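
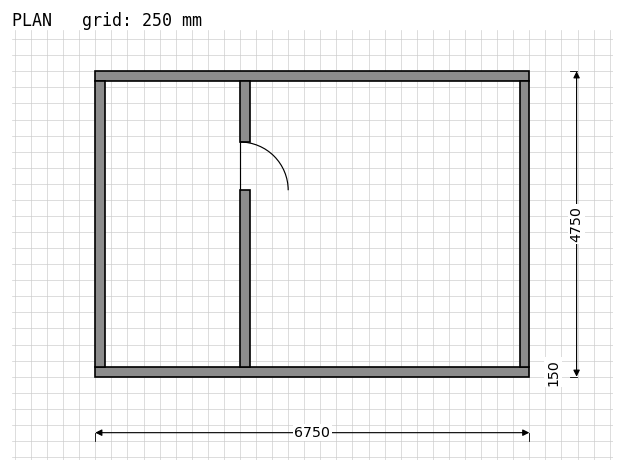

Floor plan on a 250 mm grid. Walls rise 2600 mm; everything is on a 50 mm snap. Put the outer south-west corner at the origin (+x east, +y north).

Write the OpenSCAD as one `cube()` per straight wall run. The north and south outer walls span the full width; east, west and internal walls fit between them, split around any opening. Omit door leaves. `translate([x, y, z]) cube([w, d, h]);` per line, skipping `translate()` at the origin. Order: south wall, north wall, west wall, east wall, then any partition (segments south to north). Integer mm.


cube([6750, 150, 2600]);
translate([0, 4600, 0]) cube([6750, 150, 2600]);
translate([0, 150, 0]) cube([150, 4450, 2600]);
translate([6600, 150, 0]) cube([150, 4450, 2600]);
translate([2250, 150, 0]) cube([150, 2750, 2600]);
translate([2250, 3650, 0]) cube([150, 950, 2600]);


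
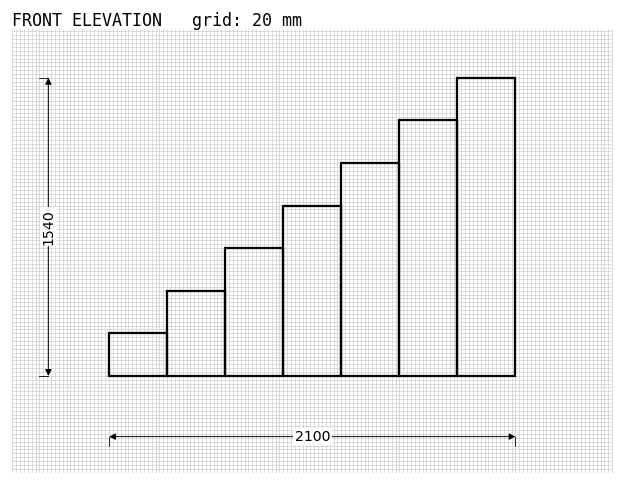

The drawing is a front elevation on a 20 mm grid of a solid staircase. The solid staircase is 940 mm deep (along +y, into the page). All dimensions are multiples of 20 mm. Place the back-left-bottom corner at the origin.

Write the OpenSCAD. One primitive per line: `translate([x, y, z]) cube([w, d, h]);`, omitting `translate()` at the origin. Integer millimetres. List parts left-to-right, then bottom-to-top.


cube([300, 940, 220]);
translate([300, 0, 0]) cube([300, 940, 440]);
translate([600, 0, 0]) cube([300, 940, 660]);
translate([900, 0, 0]) cube([300, 940, 880]);
translate([1200, 0, 0]) cube([300, 940, 1100]);
translate([1500, 0, 0]) cube([300, 940, 1320]);
translate([1800, 0, 0]) cube([300, 940, 1540]);


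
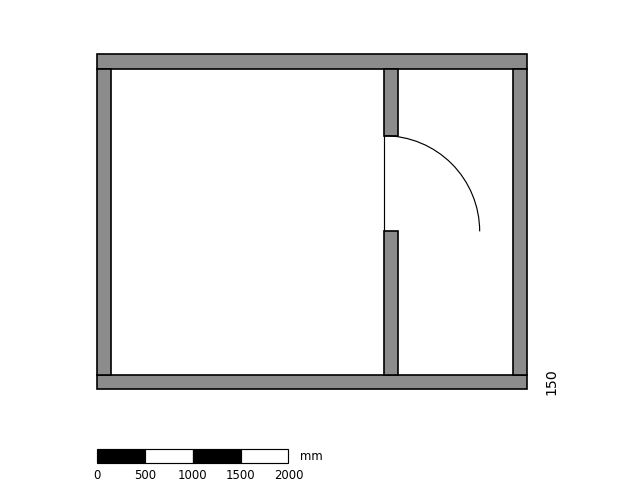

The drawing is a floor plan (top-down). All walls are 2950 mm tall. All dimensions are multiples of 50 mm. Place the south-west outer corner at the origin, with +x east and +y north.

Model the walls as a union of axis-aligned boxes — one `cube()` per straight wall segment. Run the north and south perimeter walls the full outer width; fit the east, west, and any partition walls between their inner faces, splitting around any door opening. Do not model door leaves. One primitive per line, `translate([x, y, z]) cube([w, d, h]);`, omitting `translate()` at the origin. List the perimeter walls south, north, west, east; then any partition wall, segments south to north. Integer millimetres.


cube([4500, 150, 2950]);
translate([0, 3350, 0]) cube([4500, 150, 2950]);
translate([0, 150, 0]) cube([150, 3200, 2950]);
translate([4350, 150, 0]) cube([150, 3200, 2950]);
translate([3000, 150, 0]) cube([150, 1500, 2950]);
translate([3000, 2650, 0]) cube([150, 700, 2950]);


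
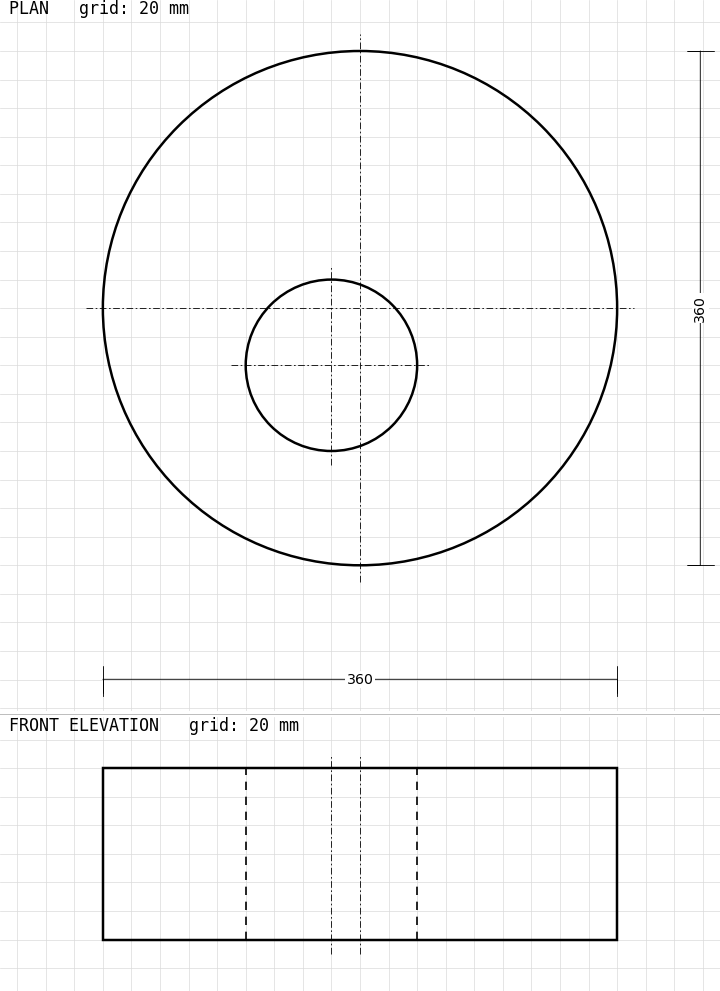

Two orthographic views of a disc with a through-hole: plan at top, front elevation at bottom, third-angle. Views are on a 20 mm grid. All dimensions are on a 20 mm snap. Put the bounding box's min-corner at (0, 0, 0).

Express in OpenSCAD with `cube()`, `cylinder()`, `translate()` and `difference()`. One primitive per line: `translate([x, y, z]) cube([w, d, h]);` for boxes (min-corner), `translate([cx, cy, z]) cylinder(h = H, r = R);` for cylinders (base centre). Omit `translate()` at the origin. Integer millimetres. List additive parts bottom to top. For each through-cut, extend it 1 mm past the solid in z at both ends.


difference() {
  translate([180, 180, 0]) cylinder(h = 120, r = 180);
  translate([160, 140, -1]) cylinder(h = 122, r = 60);
}


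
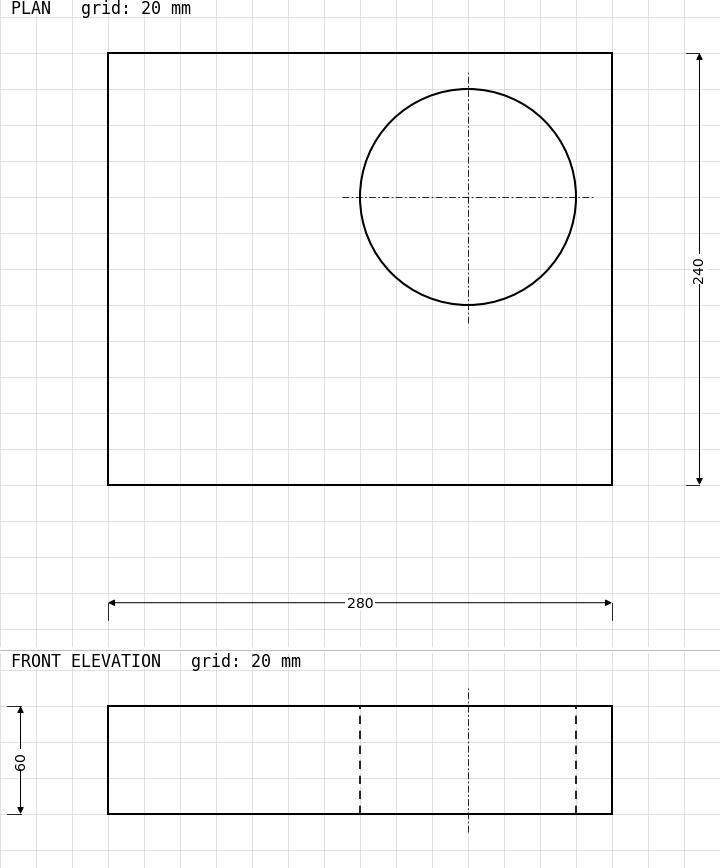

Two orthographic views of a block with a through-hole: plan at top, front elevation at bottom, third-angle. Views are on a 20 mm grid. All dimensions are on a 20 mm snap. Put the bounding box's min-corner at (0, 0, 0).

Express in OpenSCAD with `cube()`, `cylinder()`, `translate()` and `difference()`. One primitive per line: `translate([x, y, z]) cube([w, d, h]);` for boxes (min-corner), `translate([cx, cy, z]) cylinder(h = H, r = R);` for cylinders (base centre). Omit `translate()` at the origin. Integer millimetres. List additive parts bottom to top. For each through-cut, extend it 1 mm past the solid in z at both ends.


difference() {
  cube([280, 240, 60]);
  translate([200, 160, -1]) cylinder(h = 62, r = 60);
}


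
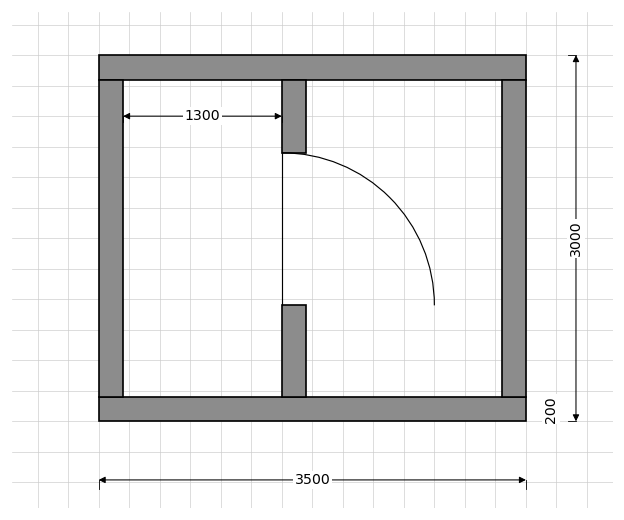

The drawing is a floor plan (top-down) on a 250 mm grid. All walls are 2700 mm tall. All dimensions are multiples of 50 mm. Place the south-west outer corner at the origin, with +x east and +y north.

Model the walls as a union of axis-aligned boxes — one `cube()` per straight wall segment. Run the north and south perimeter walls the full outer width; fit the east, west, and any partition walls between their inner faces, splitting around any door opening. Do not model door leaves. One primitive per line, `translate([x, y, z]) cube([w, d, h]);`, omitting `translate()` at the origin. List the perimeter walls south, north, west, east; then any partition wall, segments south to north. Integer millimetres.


cube([3500, 200, 2700]);
translate([0, 2800, 0]) cube([3500, 200, 2700]);
translate([0, 200, 0]) cube([200, 2600, 2700]);
translate([3300, 200, 0]) cube([200, 2600, 2700]);
translate([1500, 200, 0]) cube([200, 750, 2700]);
translate([1500, 2200, 0]) cube([200, 600, 2700]);


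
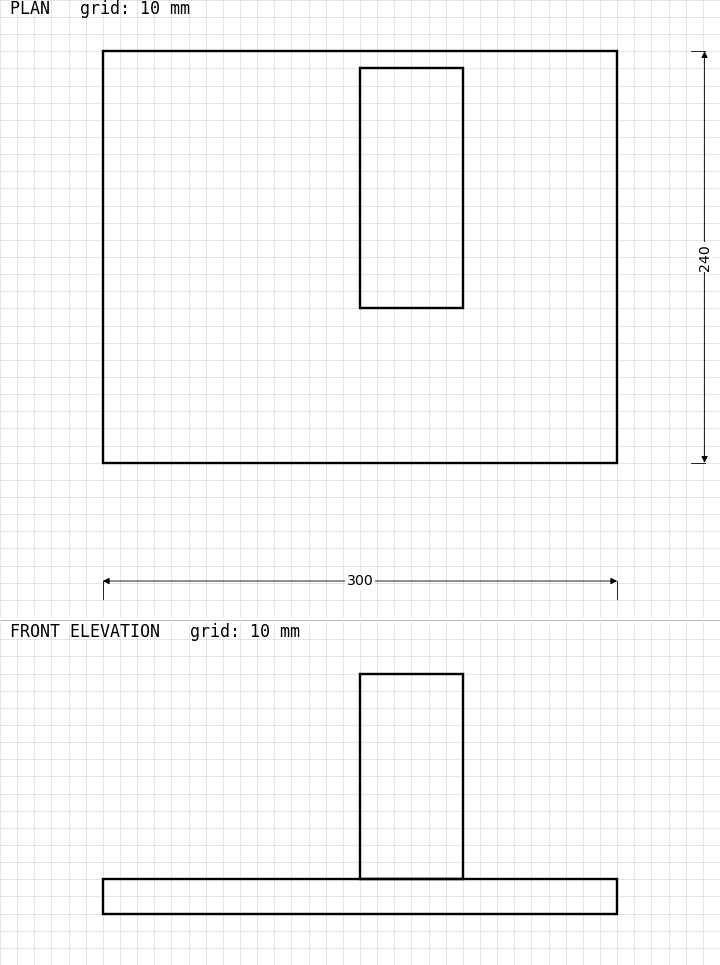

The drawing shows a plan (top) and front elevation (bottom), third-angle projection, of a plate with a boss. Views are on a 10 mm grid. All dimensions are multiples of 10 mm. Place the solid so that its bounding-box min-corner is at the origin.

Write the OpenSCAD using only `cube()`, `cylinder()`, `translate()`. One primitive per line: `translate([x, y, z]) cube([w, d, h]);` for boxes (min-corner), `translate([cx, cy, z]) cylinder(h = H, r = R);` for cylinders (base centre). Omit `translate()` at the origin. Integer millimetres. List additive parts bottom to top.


cube([300, 240, 20]);
translate([150, 90, 20]) cube([60, 140, 120]);


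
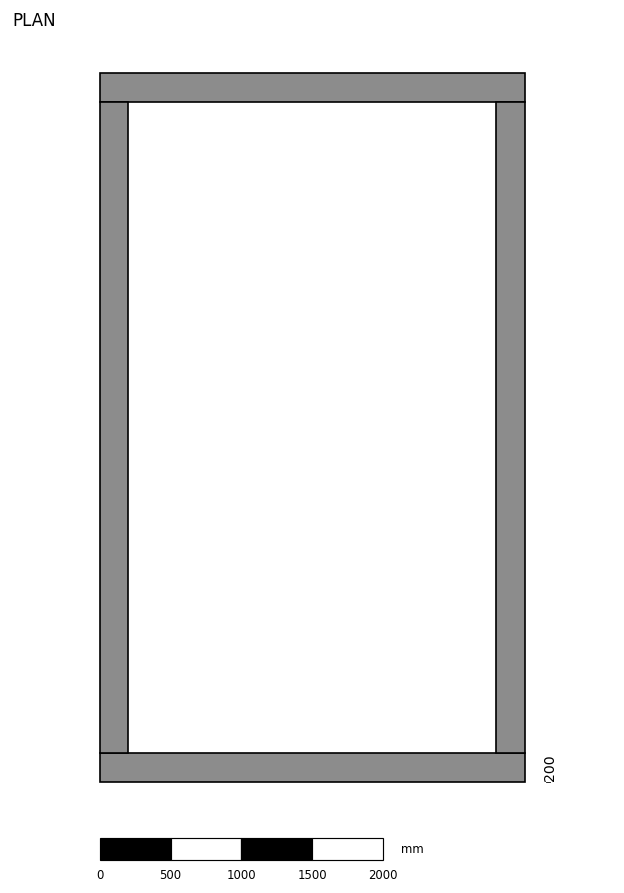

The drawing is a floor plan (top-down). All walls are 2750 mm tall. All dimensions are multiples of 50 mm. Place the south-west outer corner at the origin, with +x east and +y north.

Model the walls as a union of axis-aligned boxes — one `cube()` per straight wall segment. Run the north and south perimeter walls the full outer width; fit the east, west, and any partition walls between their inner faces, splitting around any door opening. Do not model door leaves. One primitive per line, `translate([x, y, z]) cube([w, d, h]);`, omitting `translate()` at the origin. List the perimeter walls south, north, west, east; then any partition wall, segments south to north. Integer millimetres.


cube([3000, 200, 2750]);
translate([0, 4800, 0]) cube([3000, 200, 2750]);
translate([0, 200, 0]) cube([200, 4600, 2750]);
translate([2800, 200, 0]) cube([200, 4600, 2750]);


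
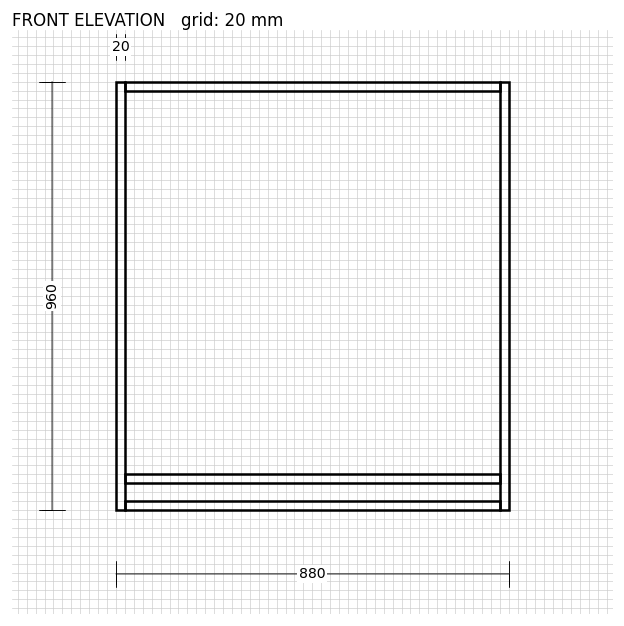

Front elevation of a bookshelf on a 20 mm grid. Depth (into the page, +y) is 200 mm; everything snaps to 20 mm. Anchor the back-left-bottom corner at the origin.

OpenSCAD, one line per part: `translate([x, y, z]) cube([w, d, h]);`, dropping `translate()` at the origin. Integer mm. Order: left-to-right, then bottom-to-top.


cube([20, 200, 960]);
translate([20, 0, 0]) cube([840, 200, 20]);
translate([20, 0, 60]) cube([840, 200, 20]);
translate([20, 0, 940]) cube([840, 200, 20]);
translate([860, 0, 0]) cube([20, 200, 960]);


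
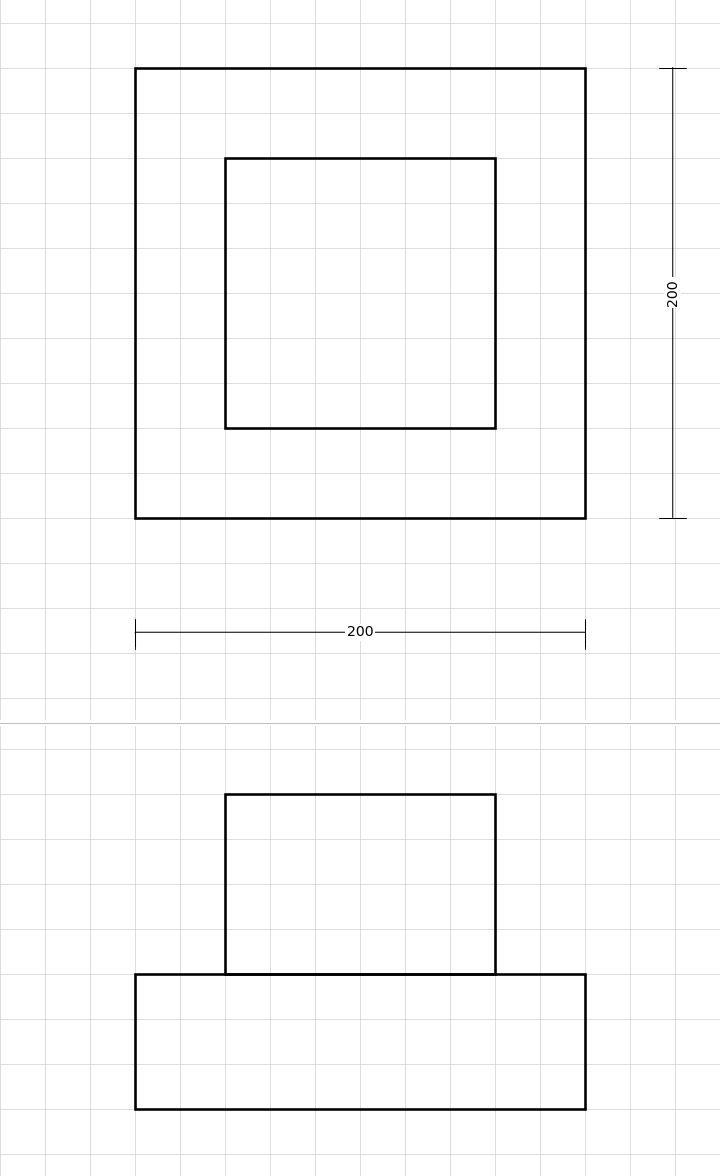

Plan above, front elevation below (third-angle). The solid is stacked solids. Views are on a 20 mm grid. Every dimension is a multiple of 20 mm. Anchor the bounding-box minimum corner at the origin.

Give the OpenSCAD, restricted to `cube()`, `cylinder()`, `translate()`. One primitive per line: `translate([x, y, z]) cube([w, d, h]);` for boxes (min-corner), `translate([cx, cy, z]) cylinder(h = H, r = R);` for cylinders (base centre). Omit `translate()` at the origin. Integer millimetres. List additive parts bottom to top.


cube([200, 200, 60]);
translate([40, 40, 60]) cube([120, 120, 80]);


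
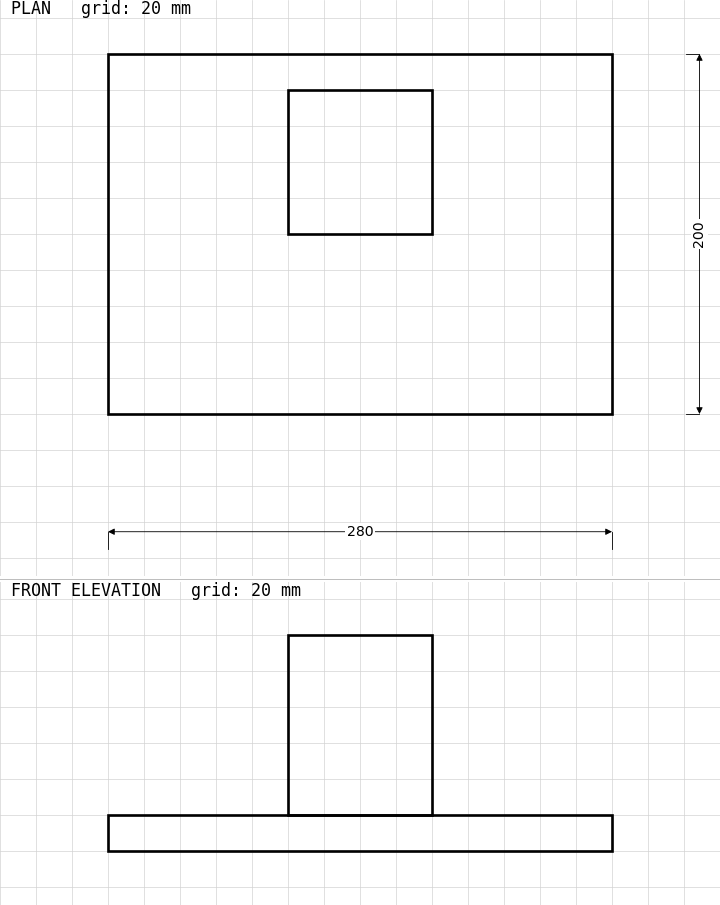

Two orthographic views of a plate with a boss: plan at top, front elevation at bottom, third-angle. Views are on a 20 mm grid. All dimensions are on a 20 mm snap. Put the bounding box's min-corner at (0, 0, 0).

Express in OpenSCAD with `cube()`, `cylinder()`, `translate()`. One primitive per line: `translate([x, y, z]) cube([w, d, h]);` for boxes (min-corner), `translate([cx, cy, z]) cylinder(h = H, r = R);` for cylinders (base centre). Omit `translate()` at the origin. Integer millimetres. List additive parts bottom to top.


cube([280, 200, 20]);
translate([100, 100, 20]) cube([80, 80, 100]);


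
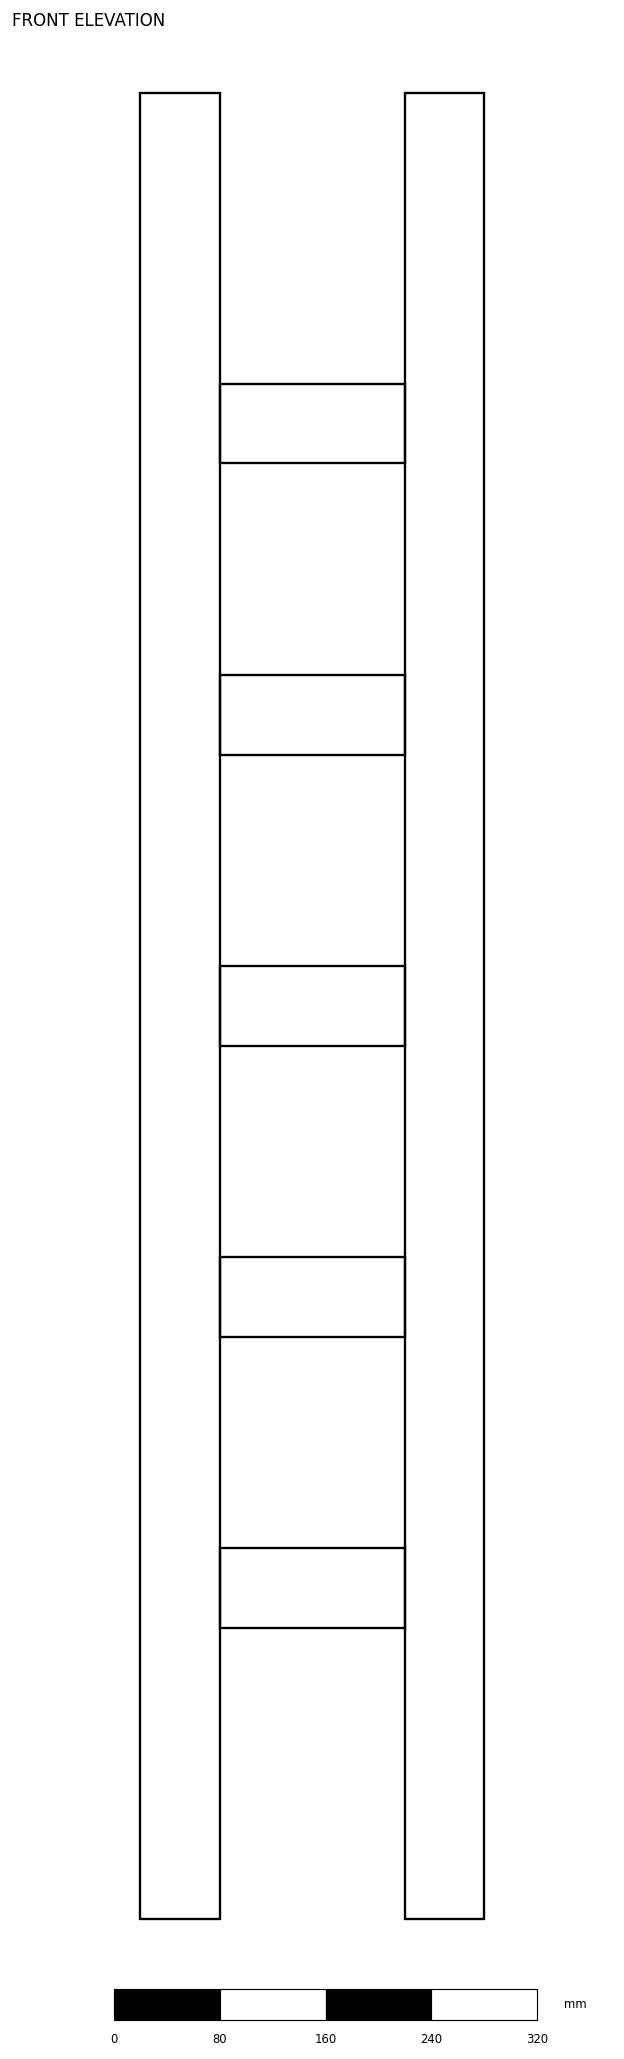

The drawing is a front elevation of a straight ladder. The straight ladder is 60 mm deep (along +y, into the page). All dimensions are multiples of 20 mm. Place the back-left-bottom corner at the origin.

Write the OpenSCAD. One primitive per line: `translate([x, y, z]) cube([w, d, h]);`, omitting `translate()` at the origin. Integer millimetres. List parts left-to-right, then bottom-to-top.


cube([60, 60, 1380]);
translate([60, 0, 220]) cube([140, 60, 60]);
translate([60, 0, 440]) cube([140, 60, 60]);
translate([60, 0, 660]) cube([140, 60, 60]);
translate([60, 0, 880]) cube([140, 60, 60]);
translate([60, 0, 1100]) cube([140, 60, 60]);
translate([200, 0, 0]) cube([60, 60, 1380]);


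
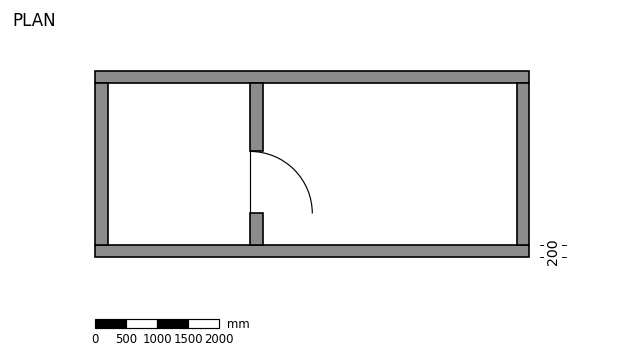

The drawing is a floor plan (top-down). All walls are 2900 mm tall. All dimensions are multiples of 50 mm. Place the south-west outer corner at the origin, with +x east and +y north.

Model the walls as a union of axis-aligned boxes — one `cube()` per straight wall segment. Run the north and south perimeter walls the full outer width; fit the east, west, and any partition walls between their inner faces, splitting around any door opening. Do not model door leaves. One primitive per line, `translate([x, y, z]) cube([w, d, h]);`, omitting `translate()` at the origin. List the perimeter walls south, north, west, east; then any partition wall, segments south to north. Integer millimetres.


cube([7000, 200, 2900]);
translate([0, 2800, 0]) cube([7000, 200, 2900]);
translate([0, 200, 0]) cube([200, 2600, 2900]);
translate([6800, 200, 0]) cube([200, 2600, 2900]);
translate([2500, 200, 0]) cube([200, 500, 2900]);
translate([2500, 1700, 0]) cube([200, 1100, 2900]);


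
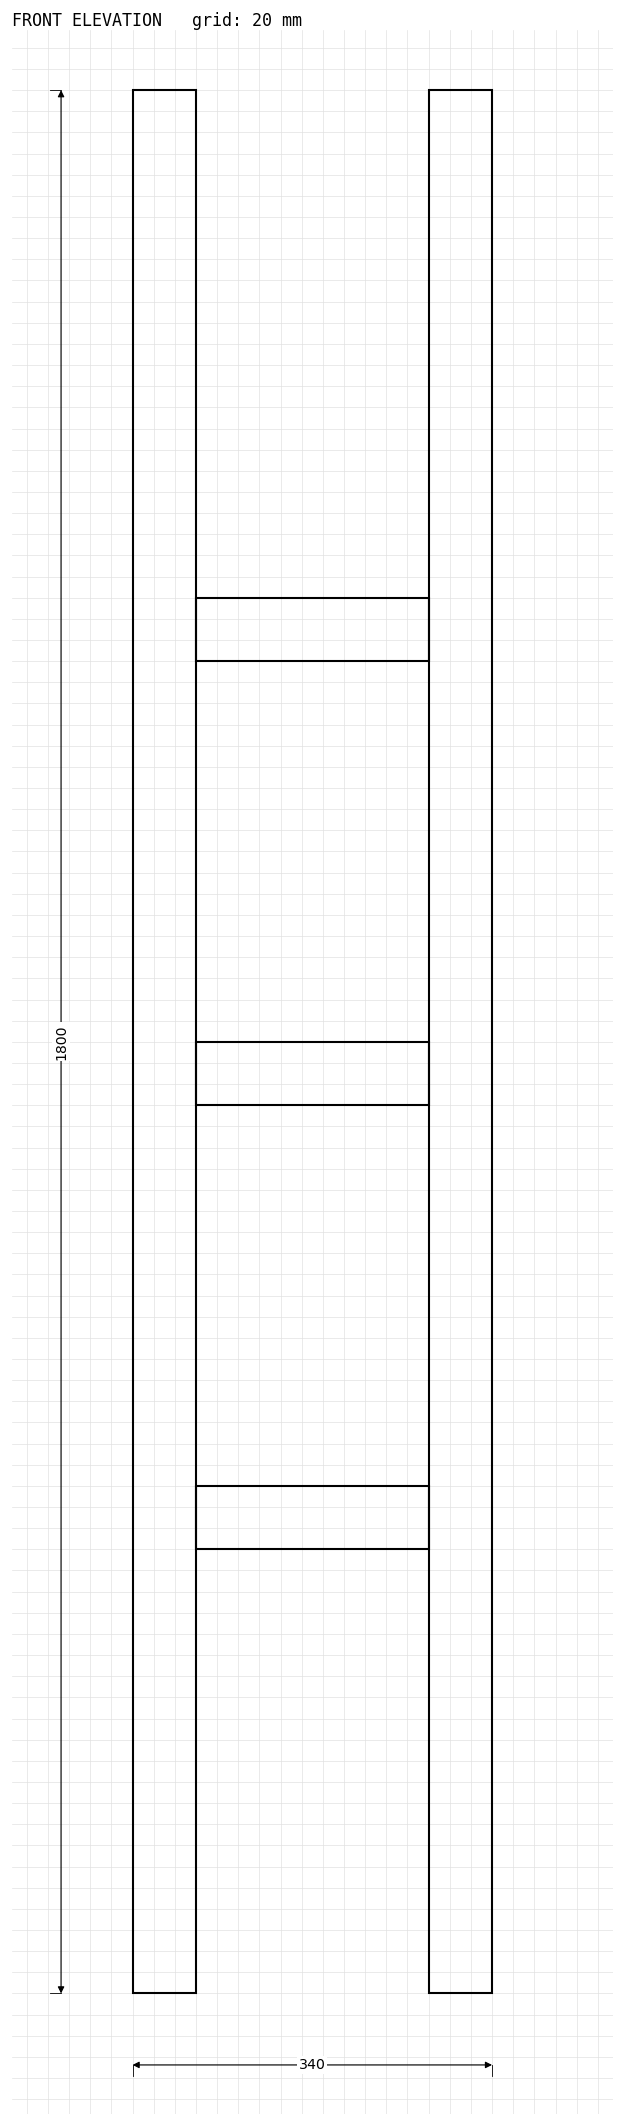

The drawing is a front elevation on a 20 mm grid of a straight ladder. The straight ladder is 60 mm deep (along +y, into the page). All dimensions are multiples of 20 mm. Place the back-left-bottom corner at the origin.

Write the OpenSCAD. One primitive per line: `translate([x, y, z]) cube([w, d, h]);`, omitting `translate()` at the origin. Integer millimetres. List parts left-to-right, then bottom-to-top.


cube([60, 60, 1800]);
translate([60, 0, 420]) cube([220, 60, 60]);
translate([60, 0, 840]) cube([220, 60, 60]);
translate([60, 0, 1260]) cube([220, 60, 60]);
translate([280, 0, 0]) cube([60, 60, 1800]);


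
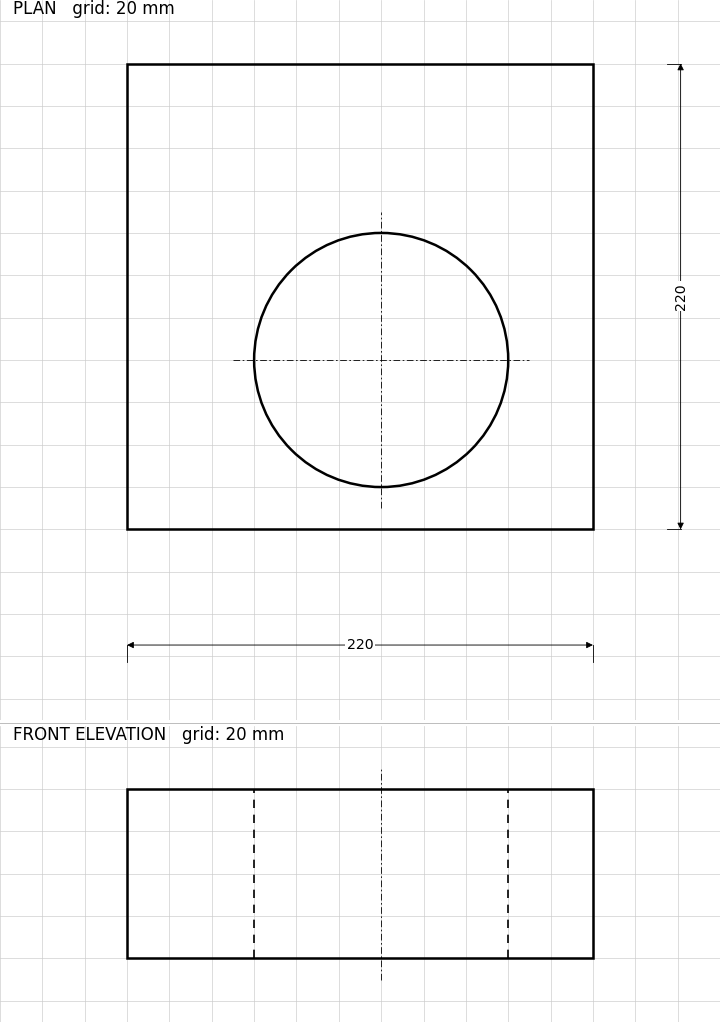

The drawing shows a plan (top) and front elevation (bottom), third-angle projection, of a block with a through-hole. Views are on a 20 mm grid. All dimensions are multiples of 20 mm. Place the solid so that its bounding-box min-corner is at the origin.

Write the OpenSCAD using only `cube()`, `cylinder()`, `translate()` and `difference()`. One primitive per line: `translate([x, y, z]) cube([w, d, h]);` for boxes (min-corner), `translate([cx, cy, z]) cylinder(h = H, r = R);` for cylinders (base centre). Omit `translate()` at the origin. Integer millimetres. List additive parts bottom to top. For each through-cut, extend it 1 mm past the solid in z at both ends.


difference() {
  cube([220, 220, 80]);
  translate([120, 80, -1]) cylinder(h = 82, r = 60);
}


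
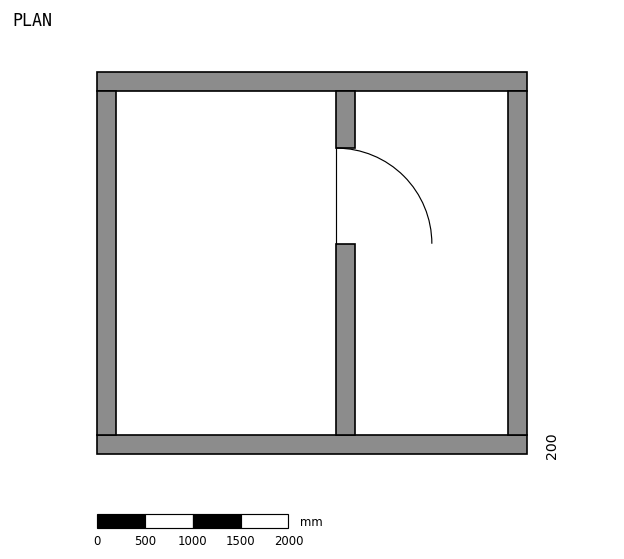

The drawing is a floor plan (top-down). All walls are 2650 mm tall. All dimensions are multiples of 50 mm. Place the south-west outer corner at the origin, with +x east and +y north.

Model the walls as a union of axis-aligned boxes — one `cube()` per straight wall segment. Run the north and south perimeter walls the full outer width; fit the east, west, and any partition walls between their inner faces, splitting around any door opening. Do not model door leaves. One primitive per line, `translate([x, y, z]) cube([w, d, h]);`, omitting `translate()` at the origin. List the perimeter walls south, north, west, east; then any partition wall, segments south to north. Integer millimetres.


cube([4500, 200, 2650]);
translate([0, 3800, 0]) cube([4500, 200, 2650]);
translate([0, 200, 0]) cube([200, 3600, 2650]);
translate([4300, 200, 0]) cube([200, 3600, 2650]);
translate([2500, 200, 0]) cube([200, 2000, 2650]);
translate([2500, 3200, 0]) cube([200, 600, 2650]);


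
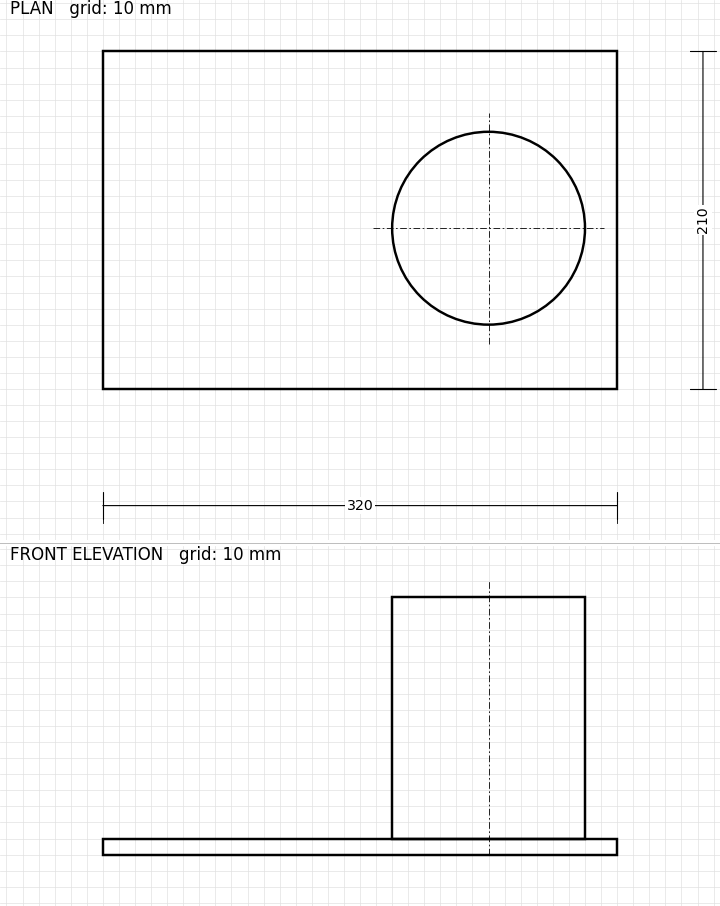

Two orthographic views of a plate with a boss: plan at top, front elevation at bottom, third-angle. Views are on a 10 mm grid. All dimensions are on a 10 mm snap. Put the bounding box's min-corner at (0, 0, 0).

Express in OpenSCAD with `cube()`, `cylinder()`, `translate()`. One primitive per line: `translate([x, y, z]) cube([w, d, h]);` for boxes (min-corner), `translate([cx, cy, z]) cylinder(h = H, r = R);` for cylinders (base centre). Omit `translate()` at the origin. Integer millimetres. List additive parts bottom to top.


cube([320, 210, 10]);
translate([240, 100, 10]) cylinder(h = 150, r = 60);


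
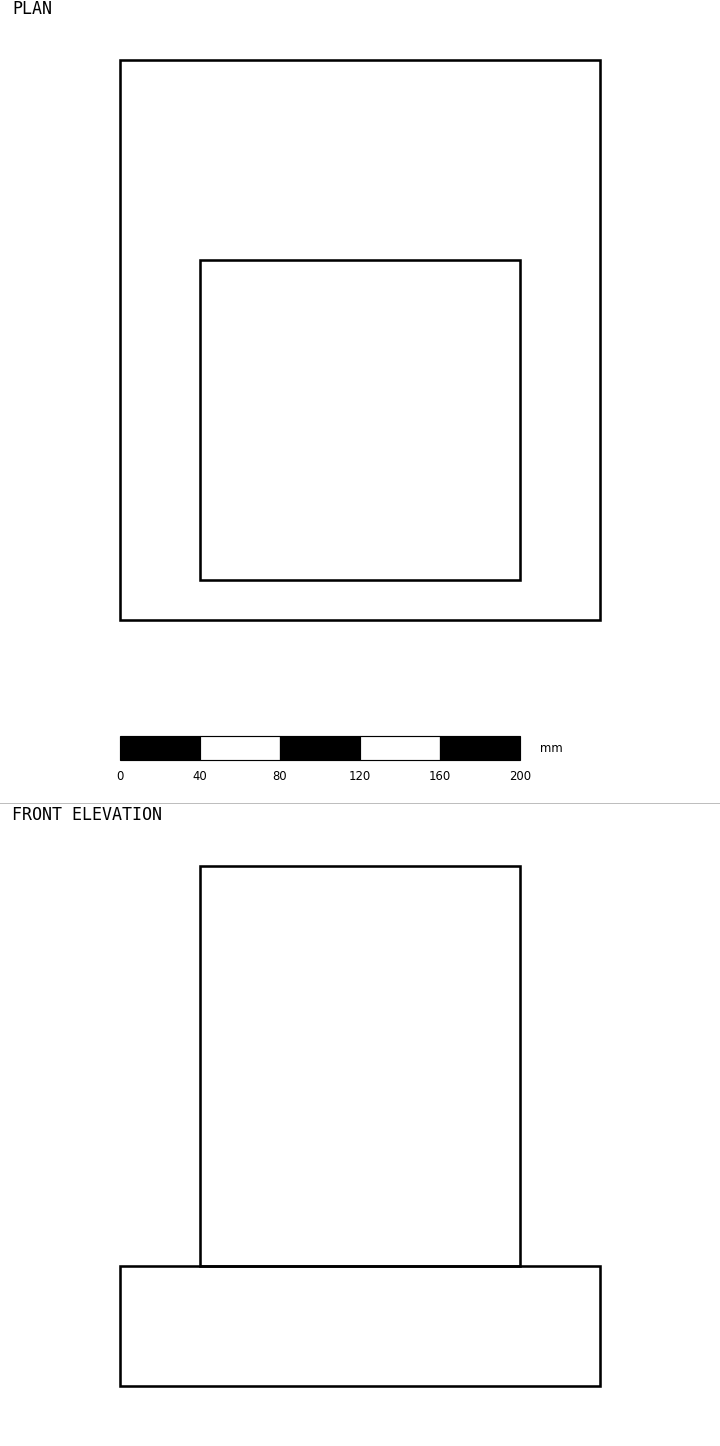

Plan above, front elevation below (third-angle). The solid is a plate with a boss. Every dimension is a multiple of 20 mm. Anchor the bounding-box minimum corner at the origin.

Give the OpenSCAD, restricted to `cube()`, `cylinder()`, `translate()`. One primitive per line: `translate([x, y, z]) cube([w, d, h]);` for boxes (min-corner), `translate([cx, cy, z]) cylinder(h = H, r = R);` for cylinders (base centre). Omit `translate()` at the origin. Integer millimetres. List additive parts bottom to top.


cube([240, 280, 60]);
translate([40, 20, 60]) cube([160, 160, 200]);


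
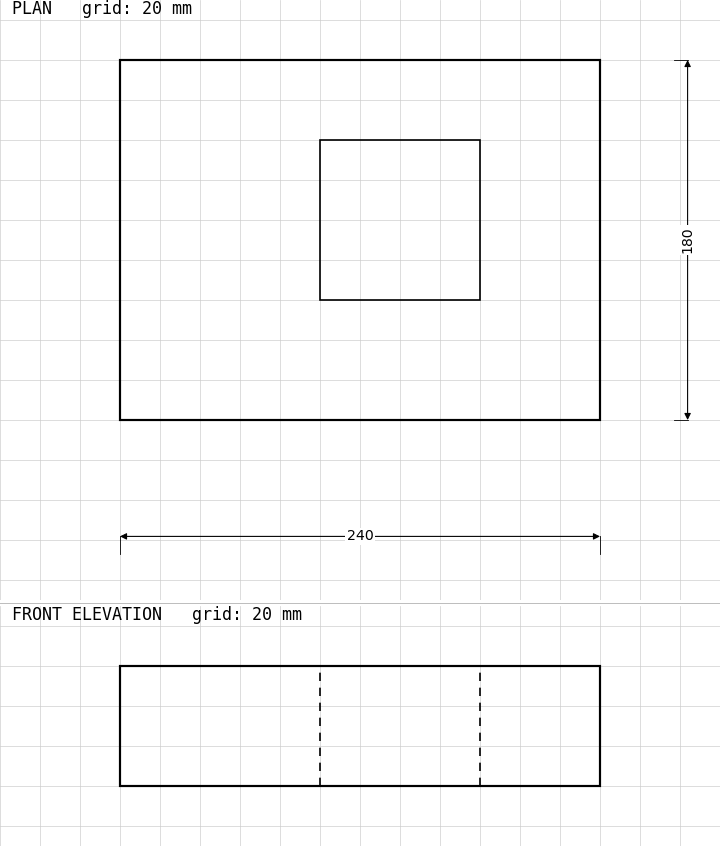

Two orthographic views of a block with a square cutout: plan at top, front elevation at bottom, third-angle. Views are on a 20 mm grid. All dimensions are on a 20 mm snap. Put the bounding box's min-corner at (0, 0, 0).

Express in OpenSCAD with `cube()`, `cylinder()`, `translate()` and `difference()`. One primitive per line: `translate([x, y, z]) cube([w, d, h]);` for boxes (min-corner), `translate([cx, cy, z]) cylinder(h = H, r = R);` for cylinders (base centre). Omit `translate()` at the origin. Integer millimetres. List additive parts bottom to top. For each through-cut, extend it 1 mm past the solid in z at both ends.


difference() {
  cube([240, 180, 60]);
  translate([100, 60, -1]) cube([80, 80, 62]);
}


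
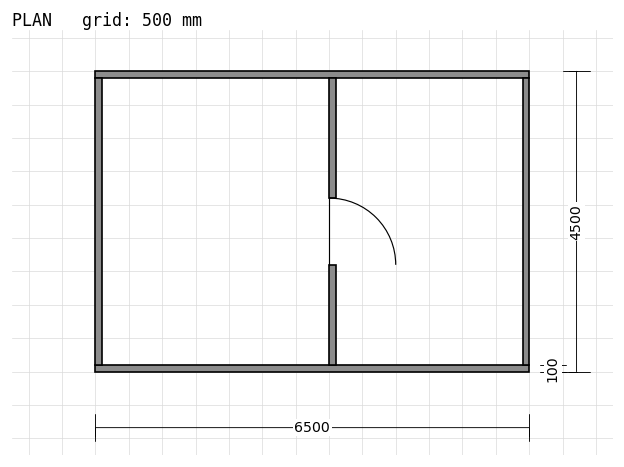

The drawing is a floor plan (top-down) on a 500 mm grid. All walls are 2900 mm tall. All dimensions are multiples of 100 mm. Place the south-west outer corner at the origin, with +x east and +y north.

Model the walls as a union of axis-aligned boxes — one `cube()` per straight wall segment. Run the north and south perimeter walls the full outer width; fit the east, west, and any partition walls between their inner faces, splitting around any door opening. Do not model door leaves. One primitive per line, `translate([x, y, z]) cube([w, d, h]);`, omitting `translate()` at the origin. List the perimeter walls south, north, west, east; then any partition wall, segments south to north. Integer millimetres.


cube([6500, 100, 2900]);
translate([0, 4400, 0]) cube([6500, 100, 2900]);
translate([0, 100, 0]) cube([100, 4300, 2900]);
translate([6400, 100, 0]) cube([100, 4300, 2900]);
translate([3500, 100, 0]) cube([100, 1500, 2900]);
translate([3500, 2600, 0]) cube([100, 1800, 2900]);


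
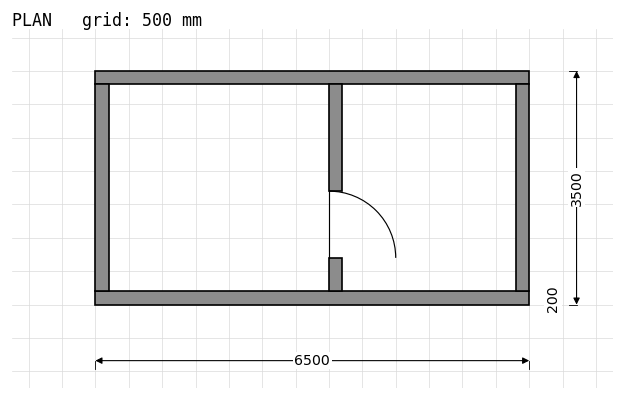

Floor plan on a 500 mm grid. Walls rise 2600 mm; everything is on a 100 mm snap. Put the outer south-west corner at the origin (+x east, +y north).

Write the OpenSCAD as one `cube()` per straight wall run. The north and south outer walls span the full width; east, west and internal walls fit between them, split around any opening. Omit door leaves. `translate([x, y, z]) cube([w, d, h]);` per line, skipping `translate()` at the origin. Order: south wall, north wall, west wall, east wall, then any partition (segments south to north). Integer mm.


cube([6500, 200, 2600]);
translate([0, 3300, 0]) cube([6500, 200, 2600]);
translate([0, 200, 0]) cube([200, 3100, 2600]);
translate([6300, 200, 0]) cube([200, 3100, 2600]);
translate([3500, 200, 0]) cube([200, 500, 2600]);
translate([3500, 1700, 0]) cube([200, 1600, 2600]);


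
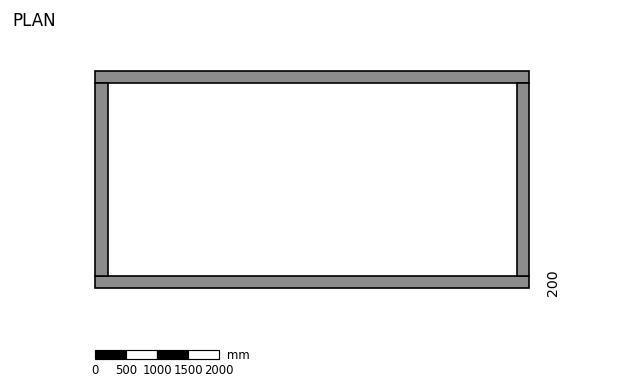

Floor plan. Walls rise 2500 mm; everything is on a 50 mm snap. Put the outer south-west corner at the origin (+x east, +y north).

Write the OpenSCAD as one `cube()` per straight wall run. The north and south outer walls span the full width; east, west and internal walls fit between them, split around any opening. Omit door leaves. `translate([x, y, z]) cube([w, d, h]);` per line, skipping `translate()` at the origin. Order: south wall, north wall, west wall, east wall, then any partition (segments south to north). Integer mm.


cube([7000, 200, 2500]);
translate([0, 3300, 0]) cube([7000, 200, 2500]);
translate([0, 200, 0]) cube([200, 3100, 2500]);
translate([6800, 200, 0]) cube([200, 3100, 2500]);


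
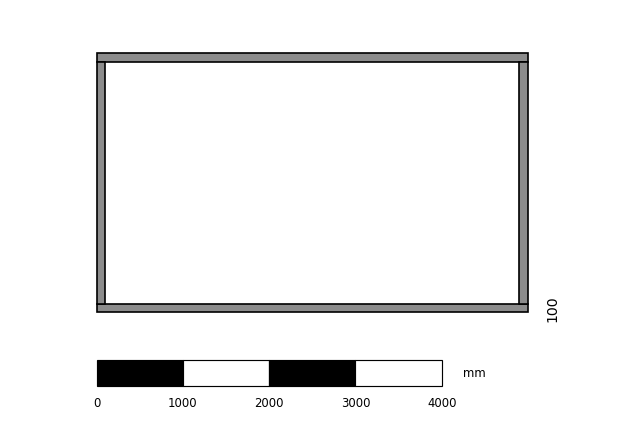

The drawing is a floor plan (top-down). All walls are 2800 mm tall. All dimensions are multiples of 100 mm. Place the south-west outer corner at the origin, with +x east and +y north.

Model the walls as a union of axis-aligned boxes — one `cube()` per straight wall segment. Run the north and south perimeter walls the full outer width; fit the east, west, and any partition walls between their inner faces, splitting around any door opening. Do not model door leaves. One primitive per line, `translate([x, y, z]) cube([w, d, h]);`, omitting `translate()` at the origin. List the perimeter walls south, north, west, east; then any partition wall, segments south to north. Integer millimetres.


cube([5000, 100, 2800]);
translate([0, 2900, 0]) cube([5000, 100, 2800]);
translate([0, 100, 0]) cube([100, 2800, 2800]);
translate([4900, 100, 0]) cube([100, 2800, 2800]);


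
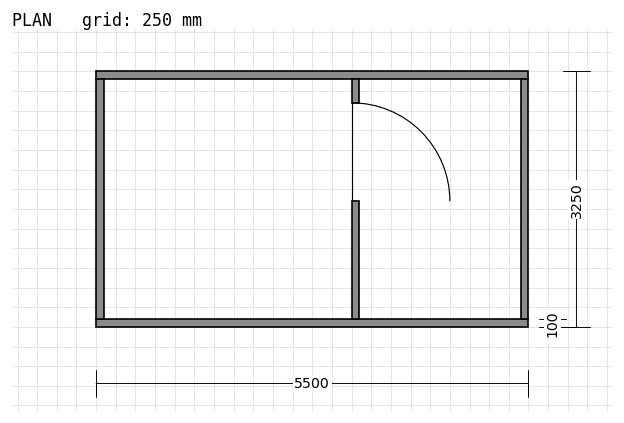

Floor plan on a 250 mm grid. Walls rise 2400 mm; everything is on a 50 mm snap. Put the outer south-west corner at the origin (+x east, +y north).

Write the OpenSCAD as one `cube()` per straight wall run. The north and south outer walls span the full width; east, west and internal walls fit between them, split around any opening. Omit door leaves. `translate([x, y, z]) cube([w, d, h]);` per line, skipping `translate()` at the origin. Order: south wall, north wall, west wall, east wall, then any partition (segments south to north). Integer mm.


cube([5500, 100, 2400]);
translate([0, 3150, 0]) cube([5500, 100, 2400]);
translate([0, 100, 0]) cube([100, 3050, 2400]);
translate([5400, 100, 0]) cube([100, 3050, 2400]);
translate([3250, 100, 0]) cube([100, 1500, 2400]);
translate([3250, 2850, 0]) cube([100, 300, 2400]);


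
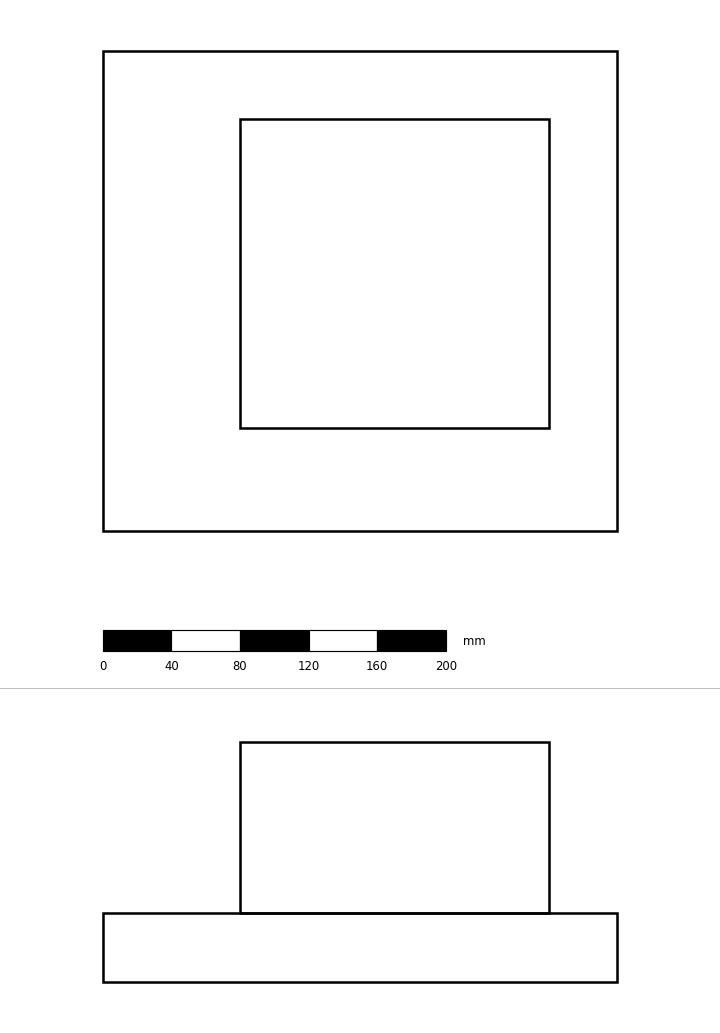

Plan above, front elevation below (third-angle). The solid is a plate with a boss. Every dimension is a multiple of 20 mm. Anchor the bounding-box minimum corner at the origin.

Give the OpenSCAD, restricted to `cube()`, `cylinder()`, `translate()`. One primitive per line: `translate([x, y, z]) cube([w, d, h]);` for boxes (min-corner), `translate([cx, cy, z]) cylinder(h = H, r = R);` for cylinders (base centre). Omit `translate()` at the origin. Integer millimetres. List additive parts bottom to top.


cube([300, 280, 40]);
translate([80, 60, 40]) cube([180, 180, 100]);


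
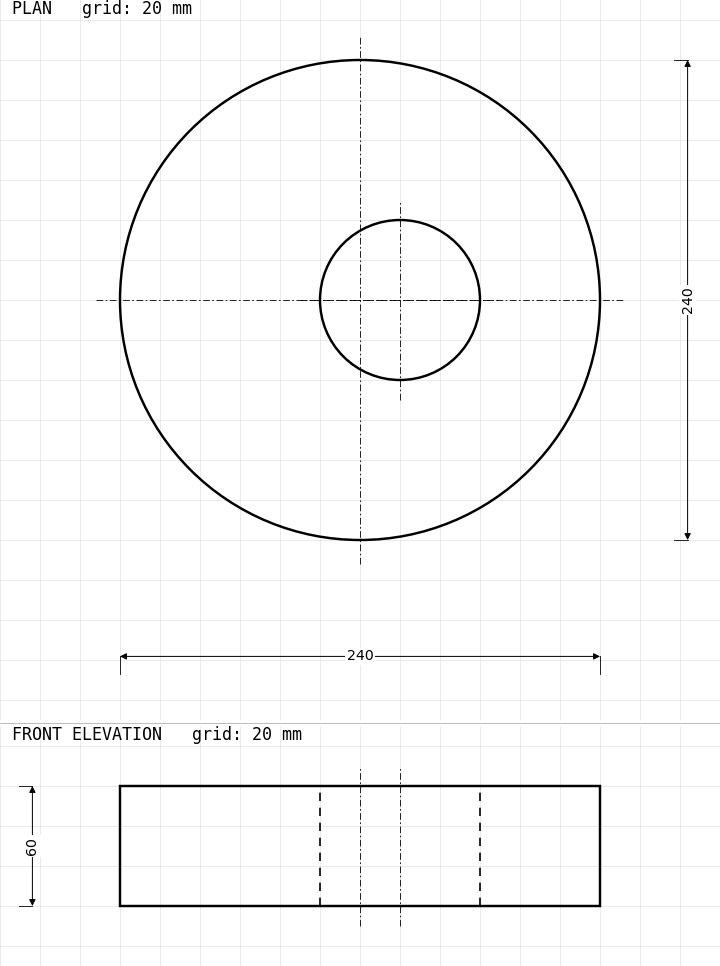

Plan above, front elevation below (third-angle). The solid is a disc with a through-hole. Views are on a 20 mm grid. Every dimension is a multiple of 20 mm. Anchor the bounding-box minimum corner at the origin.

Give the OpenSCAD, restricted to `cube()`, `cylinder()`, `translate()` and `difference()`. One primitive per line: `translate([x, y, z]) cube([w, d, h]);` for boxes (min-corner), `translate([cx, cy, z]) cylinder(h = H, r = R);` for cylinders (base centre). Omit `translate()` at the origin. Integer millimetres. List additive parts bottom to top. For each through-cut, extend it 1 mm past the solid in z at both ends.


difference() {
  translate([120, 120, 0]) cylinder(h = 60, r = 120);
  translate([140, 120, -1]) cylinder(h = 62, r = 40);
}


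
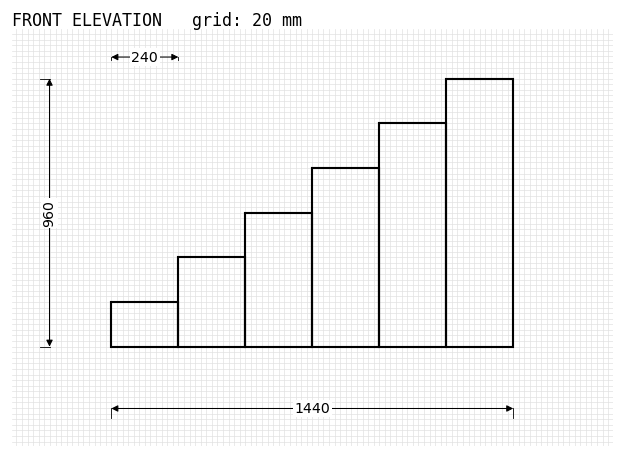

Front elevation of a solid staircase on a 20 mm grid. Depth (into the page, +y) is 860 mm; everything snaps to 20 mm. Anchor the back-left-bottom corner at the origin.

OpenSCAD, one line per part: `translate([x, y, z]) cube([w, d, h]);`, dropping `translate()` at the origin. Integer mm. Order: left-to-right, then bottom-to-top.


cube([240, 860, 160]);
translate([240, 0, 0]) cube([240, 860, 320]);
translate([480, 0, 0]) cube([240, 860, 480]);
translate([720, 0, 0]) cube([240, 860, 640]);
translate([960, 0, 0]) cube([240, 860, 800]);
translate([1200, 0, 0]) cube([240, 860, 960]);


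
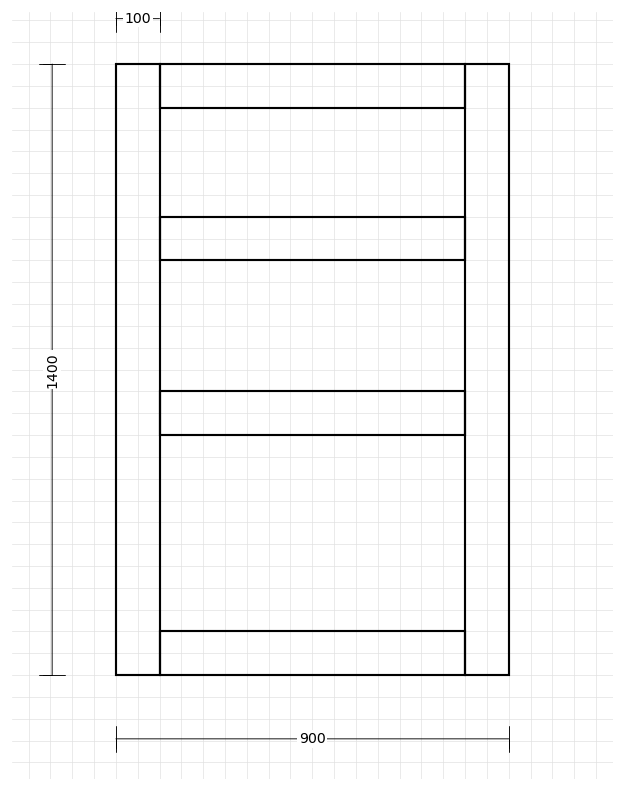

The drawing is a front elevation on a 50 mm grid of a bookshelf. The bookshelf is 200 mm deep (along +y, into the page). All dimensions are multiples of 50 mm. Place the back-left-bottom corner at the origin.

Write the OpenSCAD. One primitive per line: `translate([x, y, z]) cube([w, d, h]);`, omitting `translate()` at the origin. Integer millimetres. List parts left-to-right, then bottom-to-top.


cube([100, 200, 1400]);
translate([100, 0, 0]) cube([700, 200, 100]);
translate([100, 0, 550]) cube([700, 200, 100]);
translate([100, 0, 950]) cube([700, 200, 100]);
translate([100, 0, 1300]) cube([700, 200, 100]);
translate([800, 0, 0]) cube([100, 200, 1400]);


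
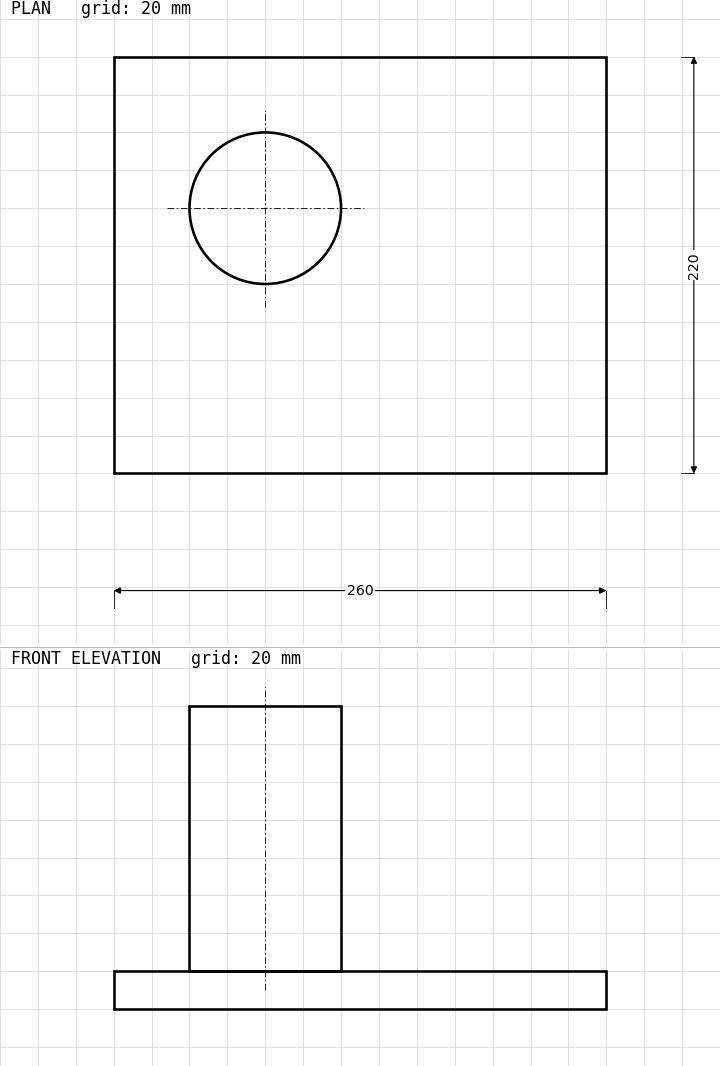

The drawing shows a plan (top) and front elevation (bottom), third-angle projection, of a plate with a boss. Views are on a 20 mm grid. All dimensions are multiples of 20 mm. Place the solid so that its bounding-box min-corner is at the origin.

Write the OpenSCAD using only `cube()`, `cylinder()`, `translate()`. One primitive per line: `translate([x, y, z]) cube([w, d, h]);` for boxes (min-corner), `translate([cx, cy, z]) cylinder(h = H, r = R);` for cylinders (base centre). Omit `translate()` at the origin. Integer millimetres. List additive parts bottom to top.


cube([260, 220, 20]);
translate([80, 140, 20]) cylinder(h = 140, r = 40);


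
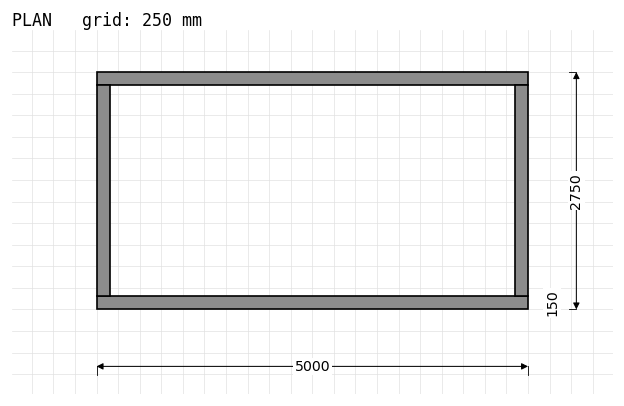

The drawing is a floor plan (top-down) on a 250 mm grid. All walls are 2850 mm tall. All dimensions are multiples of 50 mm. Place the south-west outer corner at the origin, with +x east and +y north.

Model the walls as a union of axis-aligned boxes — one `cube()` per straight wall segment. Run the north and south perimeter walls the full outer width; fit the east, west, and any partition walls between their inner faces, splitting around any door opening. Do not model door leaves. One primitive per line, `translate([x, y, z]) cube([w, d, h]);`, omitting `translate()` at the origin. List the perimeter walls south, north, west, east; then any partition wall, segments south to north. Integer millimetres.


cube([5000, 150, 2850]);
translate([0, 2600, 0]) cube([5000, 150, 2850]);
translate([0, 150, 0]) cube([150, 2450, 2850]);
translate([4850, 150, 0]) cube([150, 2450, 2850]);


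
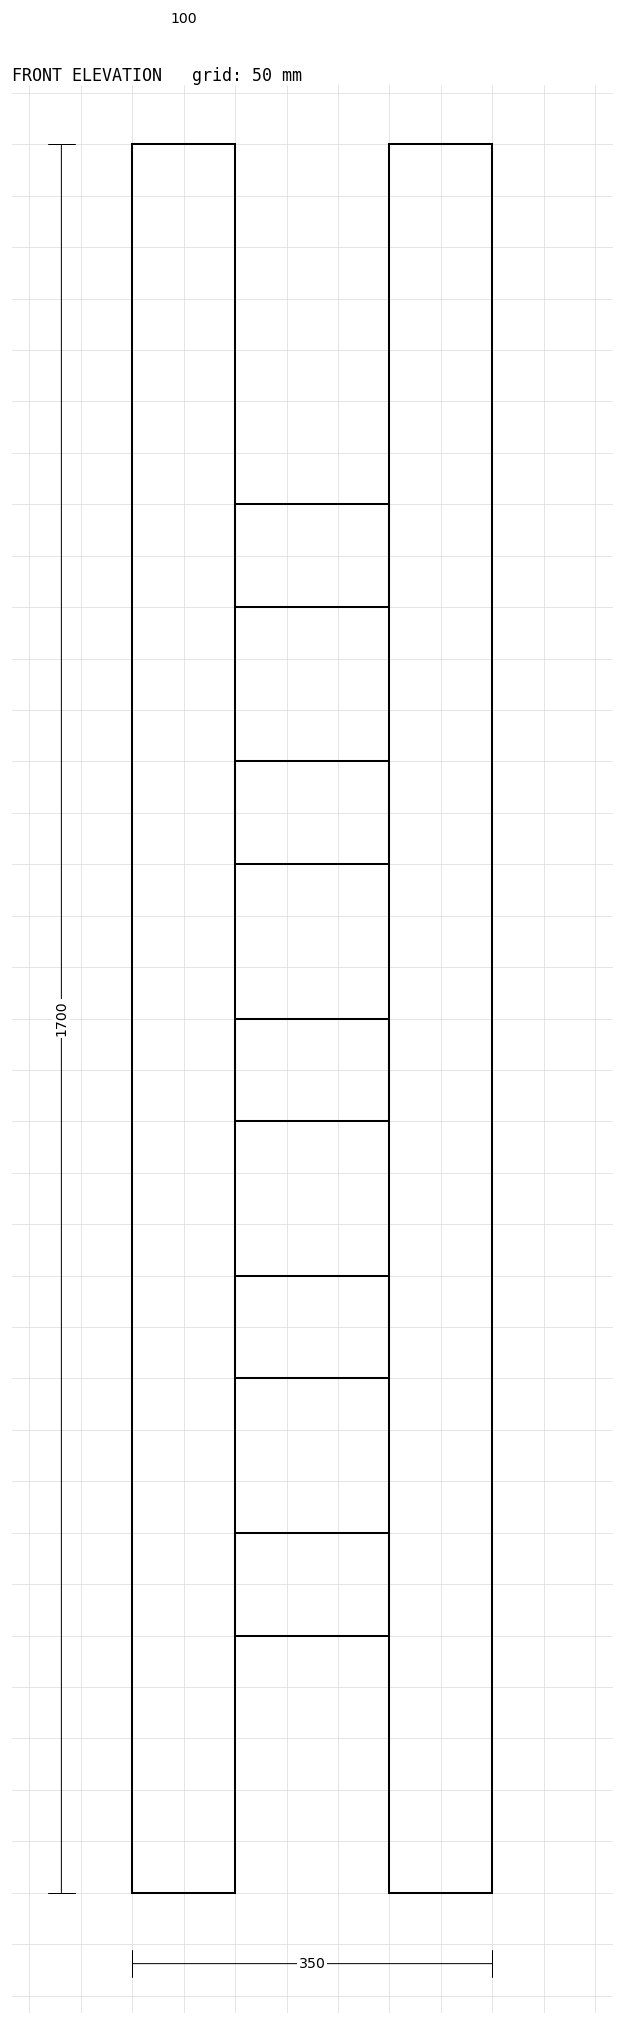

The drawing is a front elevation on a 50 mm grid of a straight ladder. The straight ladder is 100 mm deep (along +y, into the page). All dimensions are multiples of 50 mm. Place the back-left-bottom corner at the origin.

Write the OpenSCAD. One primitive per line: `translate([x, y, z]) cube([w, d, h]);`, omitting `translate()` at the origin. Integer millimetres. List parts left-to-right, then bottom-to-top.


cube([100, 100, 1700]);
translate([100, 0, 250]) cube([150, 100, 100]);
translate([100, 0, 500]) cube([150, 100, 100]);
translate([100, 0, 750]) cube([150, 100, 100]);
translate([100, 0, 1000]) cube([150, 100, 100]);
translate([100, 0, 1250]) cube([150, 100, 100]);
translate([250, 0, 0]) cube([100, 100, 1700]);


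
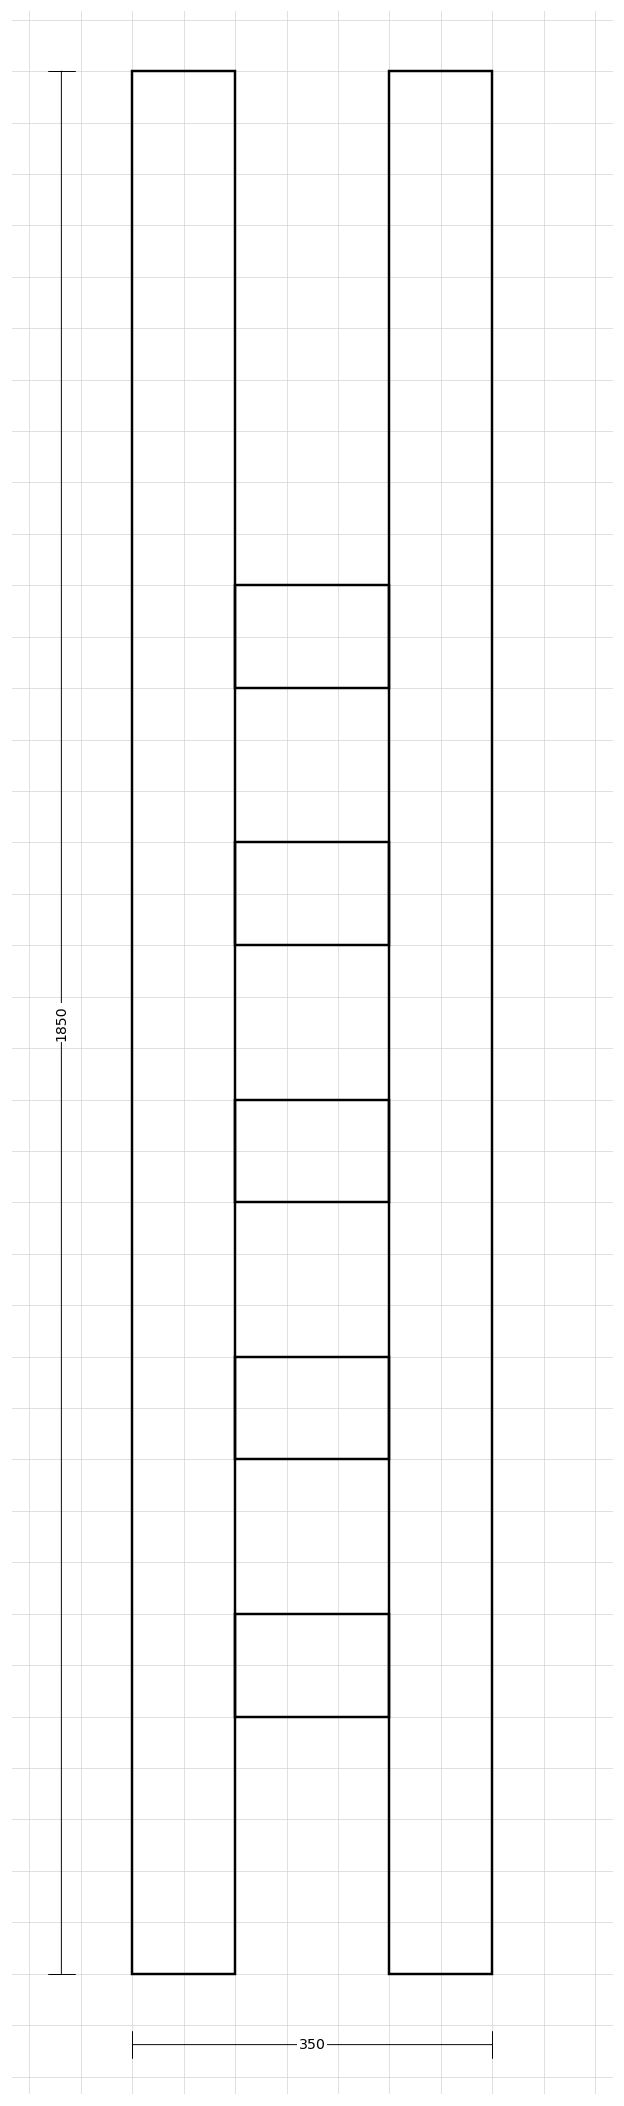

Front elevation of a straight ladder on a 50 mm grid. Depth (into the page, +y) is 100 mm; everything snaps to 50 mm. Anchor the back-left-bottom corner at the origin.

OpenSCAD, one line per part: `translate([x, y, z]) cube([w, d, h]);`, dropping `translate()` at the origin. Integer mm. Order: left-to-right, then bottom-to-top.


cube([100, 100, 1850]);
translate([100, 0, 250]) cube([150, 100, 100]);
translate([100, 0, 500]) cube([150, 100, 100]);
translate([100, 0, 750]) cube([150, 100, 100]);
translate([100, 0, 1000]) cube([150, 100, 100]);
translate([100, 0, 1250]) cube([150, 100, 100]);
translate([250, 0, 0]) cube([100, 100, 1850]);


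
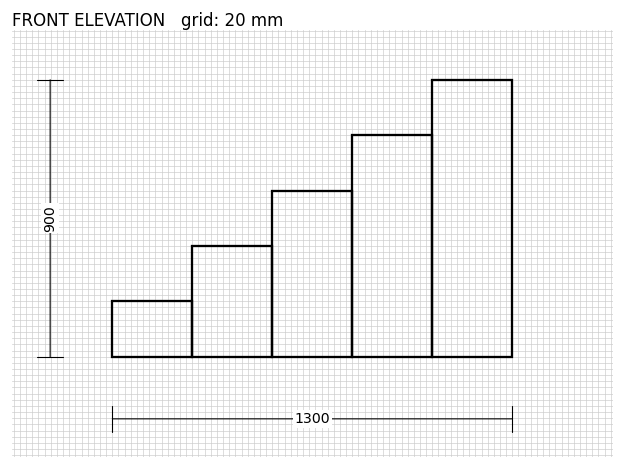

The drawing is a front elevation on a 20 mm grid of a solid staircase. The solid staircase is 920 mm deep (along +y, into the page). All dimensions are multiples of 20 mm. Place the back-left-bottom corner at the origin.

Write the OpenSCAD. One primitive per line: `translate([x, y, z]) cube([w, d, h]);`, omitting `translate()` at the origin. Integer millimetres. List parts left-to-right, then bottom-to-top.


cube([260, 920, 180]);
translate([260, 0, 0]) cube([260, 920, 360]);
translate([520, 0, 0]) cube([260, 920, 540]);
translate([780, 0, 0]) cube([260, 920, 720]);
translate([1040, 0, 0]) cube([260, 920, 900]);


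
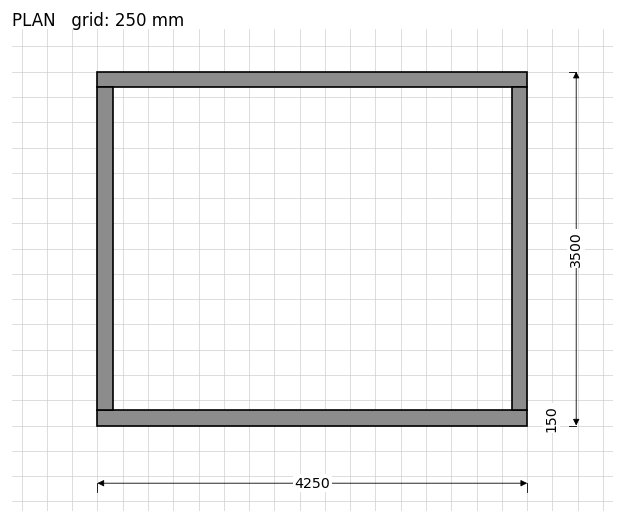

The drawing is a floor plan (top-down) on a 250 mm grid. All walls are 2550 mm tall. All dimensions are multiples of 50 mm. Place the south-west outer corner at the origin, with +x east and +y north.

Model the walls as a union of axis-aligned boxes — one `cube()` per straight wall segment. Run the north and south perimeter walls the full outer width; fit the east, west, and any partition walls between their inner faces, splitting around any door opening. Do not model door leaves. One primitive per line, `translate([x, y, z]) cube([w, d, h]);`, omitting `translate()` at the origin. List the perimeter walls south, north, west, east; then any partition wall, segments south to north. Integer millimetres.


cube([4250, 150, 2550]);
translate([0, 3350, 0]) cube([4250, 150, 2550]);
translate([0, 150, 0]) cube([150, 3200, 2550]);
translate([4100, 150, 0]) cube([150, 3200, 2550]);


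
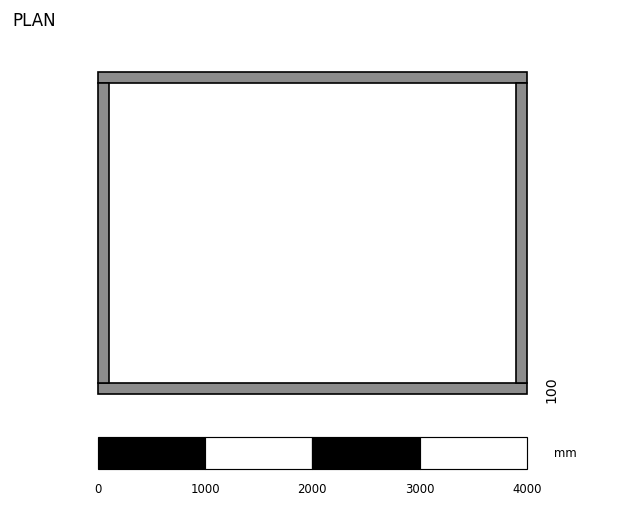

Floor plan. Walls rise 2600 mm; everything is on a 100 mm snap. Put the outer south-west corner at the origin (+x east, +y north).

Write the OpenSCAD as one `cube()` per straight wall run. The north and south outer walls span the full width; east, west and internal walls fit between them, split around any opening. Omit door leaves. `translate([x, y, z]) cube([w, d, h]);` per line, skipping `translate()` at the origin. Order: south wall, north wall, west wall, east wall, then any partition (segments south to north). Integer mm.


cube([4000, 100, 2600]);
translate([0, 2900, 0]) cube([4000, 100, 2600]);
translate([0, 100, 0]) cube([100, 2800, 2600]);
translate([3900, 100, 0]) cube([100, 2800, 2600]);


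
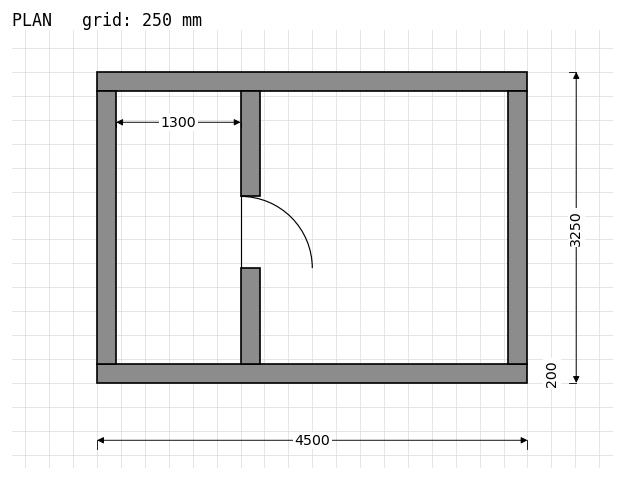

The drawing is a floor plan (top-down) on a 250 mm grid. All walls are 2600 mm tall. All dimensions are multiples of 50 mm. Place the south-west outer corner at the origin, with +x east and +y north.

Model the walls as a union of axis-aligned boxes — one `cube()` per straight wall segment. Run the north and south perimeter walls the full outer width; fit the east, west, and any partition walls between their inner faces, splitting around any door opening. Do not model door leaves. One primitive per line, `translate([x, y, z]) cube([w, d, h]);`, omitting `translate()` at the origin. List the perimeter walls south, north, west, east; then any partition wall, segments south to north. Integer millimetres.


cube([4500, 200, 2600]);
translate([0, 3050, 0]) cube([4500, 200, 2600]);
translate([0, 200, 0]) cube([200, 2850, 2600]);
translate([4300, 200, 0]) cube([200, 2850, 2600]);
translate([1500, 200, 0]) cube([200, 1000, 2600]);
translate([1500, 1950, 0]) cube([200, 1100, 2600]);


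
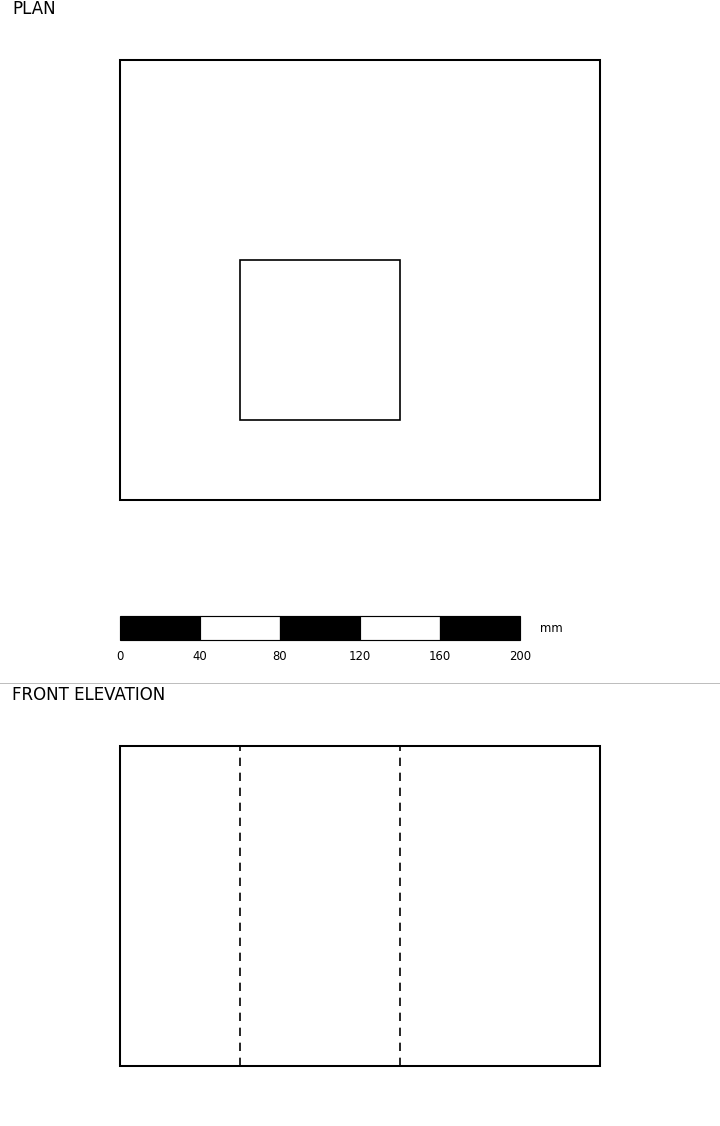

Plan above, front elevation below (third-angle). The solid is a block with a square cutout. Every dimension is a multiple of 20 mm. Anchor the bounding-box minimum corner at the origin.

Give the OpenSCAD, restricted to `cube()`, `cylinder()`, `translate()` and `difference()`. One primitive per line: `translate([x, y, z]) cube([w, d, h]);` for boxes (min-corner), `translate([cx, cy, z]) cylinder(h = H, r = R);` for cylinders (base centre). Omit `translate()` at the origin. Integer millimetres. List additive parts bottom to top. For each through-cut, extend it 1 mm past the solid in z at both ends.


difference() {
  cube([240, 220, 160]);
  translate([60, 40, -1]) cube([80, 80, 162]);
}
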